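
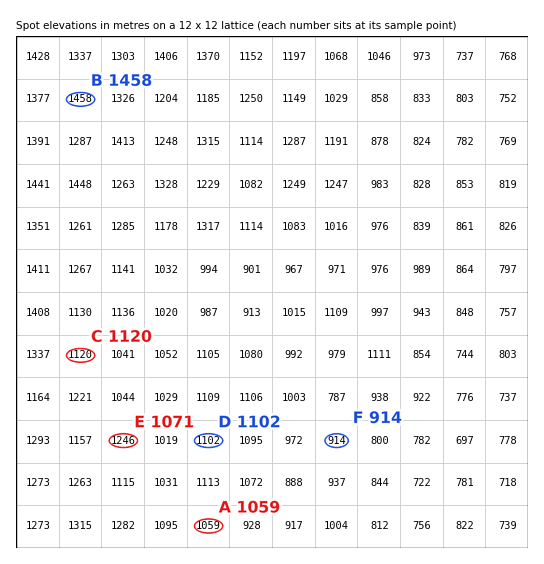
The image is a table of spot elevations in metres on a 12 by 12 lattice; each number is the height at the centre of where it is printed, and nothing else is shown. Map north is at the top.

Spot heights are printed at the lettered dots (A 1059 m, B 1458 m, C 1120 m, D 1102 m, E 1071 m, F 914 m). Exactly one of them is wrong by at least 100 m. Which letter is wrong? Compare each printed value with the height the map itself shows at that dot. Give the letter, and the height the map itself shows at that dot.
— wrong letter E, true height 1246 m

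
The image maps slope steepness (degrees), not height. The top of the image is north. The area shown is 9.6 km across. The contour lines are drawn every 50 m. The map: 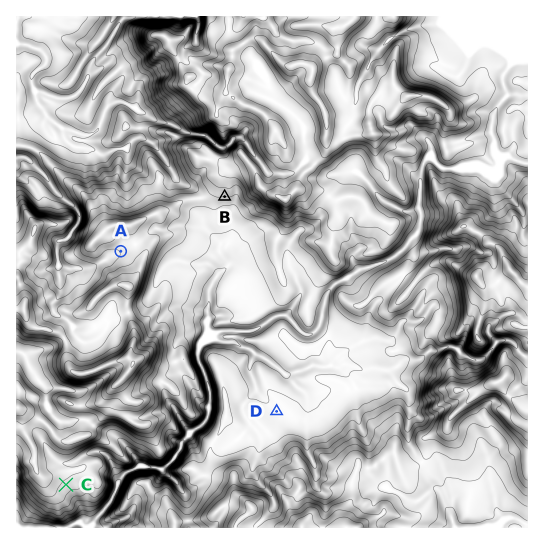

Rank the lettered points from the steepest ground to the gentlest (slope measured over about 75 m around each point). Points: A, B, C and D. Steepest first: B C A D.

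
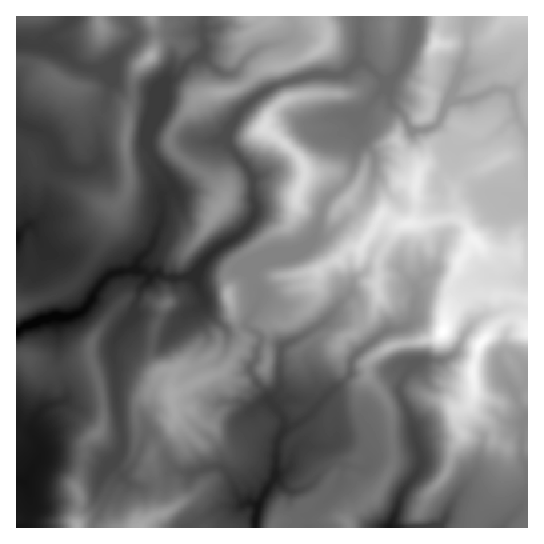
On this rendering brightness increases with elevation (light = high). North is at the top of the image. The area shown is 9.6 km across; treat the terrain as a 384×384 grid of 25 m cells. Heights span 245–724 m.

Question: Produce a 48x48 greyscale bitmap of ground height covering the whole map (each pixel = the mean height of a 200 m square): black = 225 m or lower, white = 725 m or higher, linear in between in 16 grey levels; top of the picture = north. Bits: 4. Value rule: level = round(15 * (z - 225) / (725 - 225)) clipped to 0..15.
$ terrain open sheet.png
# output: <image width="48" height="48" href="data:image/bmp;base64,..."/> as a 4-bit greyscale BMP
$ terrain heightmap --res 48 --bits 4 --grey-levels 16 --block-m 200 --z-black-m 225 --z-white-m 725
<image width="48" height="48" href="data:image/bmp;base64,Qk32BAAAAAAAAHYAAAAoAAAAMAAAADAAAAABAAQAAAAAAIAEAAATCwAAEwsAABAAAAAAAAAAAAAAABEREQAiIiIAMzMzAERERABVVVUAZmZmAHd3dwCIiIgAmZmZAKqqqgC7u7sAzMzMAN3d3QDu7u4A////ACI0eYeImqh2VVVEJnd2d4hlM1ZVVnd2dyIkaIZ3iZmXZVRDJWZ2d3d2U1d2Vnd3dyIjV3Zmd3eIdlQzI1ZmZnd3ZEeHZnd3dyIkaHVmZmd3dmVEMkRVZmd3dUaIdnd3dyIjZ2VVVmZmZmVEQzRVZmZ3dlRph3d4hyIjRmVVVndmZVVVRDNFVmZmd2RXmHeIiCIiRmVVVndndmVVRDRFVWZmd2VWmYiJmCIiNXZVVnd4iHZVVDREVVZmd2RXmqmamCIiRXdlVmeJmIZVVDREVVVnd1RXrLqqmCIjNGd1V3iZmIZVVEREVVZnd1VnrMuqmCIzRFZlZ3mqmYdUREREVVZ3d1Vovcy6mDMzRFZkZ4mqmHdlRERERVZ3h1eKzdy7mTRERFZkaJmqmYh2VERVVVd4hmiavN26mURERVZUV5mqqZmHZlVVVVeIdmeJvO25mVVVVWZUVompmZmHeFZmZneYdmZ4rO2pmVVVVWZUVXiZmZmXeGZ2d4eZhmZnm92pqlVURWZERWZoiJiYeGZ3eZiJqYiJmc66qkRDRGZERVVWd4iIiHZ3iamImqvN287bvBIiM0ZURFVFVneIiIiHeJqpiIm+7L3t3jIREjRURFZURFeYiZmZh4mqmYit7czd3VQyIhNFRFZkRFiYiImamImrupmt7dzN3VREQyI0VFZlRFmoiImqqYmsypmc7d3d3URERDI0QzREQ1mYiJq7upmsypmb3d3d3TM0REMiMyMzM2iIiau8y6q8yqma3d3d3DMzNEQzIjNFQ1iIiJmrzMu8yqqqzt3d3DMzM0REMzRWZEaIiIiJrMzcy7u7zu7d3TMzNEVUQzNGdkRXiIiIms3czLvLze7d3SMzREVVVDNFeGVEeZmYiazd3d3Mze3MzDMzRFVmVENFaJdUV5upiavN3e7dzdy7uzMzRFZmZUNEaJl1RovKmqq83d3d3cu7uzQ0RVZnZUNEWJmGRpzLmburzM3czMu7u0RERVZmdUM0V4mGVpvbqauqvN7MzLu7u0RERVVWdkREZ4iGVorMupqprN7czLu7u0RERERWdURGd3d1VnnMuqmprN3cu8zLu0RERFRWdURnd2Zld4rMqZiZq83cu7zMy0RERVVWdUV3ZlVXmry5iHeIq8zLu7u8u0RERVVWdUZ2ZVVpvMuYd3d4q7q7u7u7ukREVVVWdUV3ZmVZzcqHd3d3ipmau7u7ukRFVVVWdURoiHZWrLmId3d3eJu6q7u7qkVVZmVWdkRYmYdlerqZiHd3d5q6mqq7qlVmZmZWZkRHmaqXZ5u6qph3d4q7mZmqq1Zmd2ZVZkRGiZmZh2eImIh3d4q7qaqqqlZnZVVVZ2VFZ3d5qZh2Zmd3d3m7qaqru1ZmVVVVaZdVVmeImqqpiHZnd3i7qaqru1VURWZlV6hmZWiZiaqruodnd3e8uqu7u0REVWd2Voh3ZWiZmZmau5d3h3ety6u7u1VUVWiHZnd2ZWeaqqmau5d3iHecu6vMu2ZVVWiHZ4h3ZWeKqqqquod3iHebu6q8zA=="/>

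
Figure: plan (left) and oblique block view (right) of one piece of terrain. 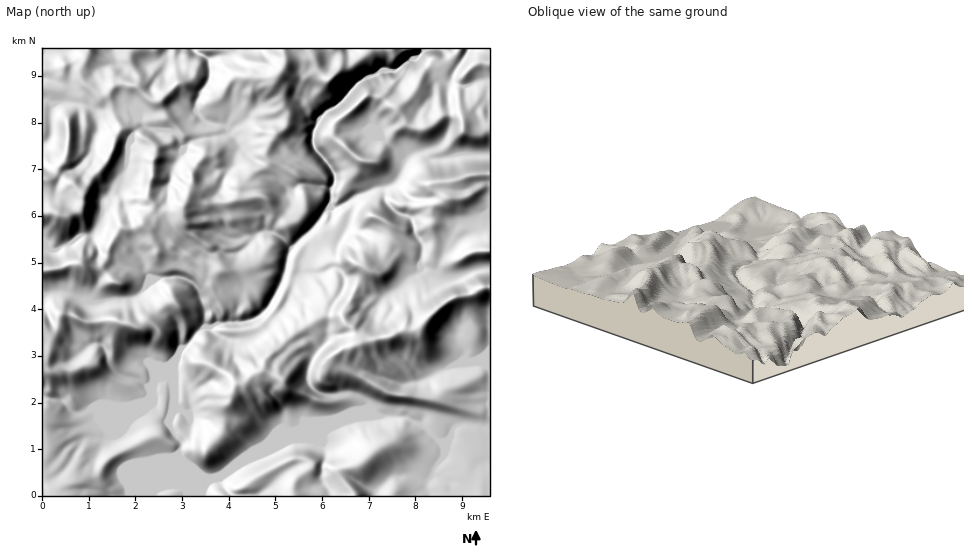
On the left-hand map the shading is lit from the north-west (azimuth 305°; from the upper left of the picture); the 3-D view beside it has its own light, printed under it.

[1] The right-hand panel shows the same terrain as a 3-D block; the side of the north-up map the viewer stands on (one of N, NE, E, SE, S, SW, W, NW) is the NE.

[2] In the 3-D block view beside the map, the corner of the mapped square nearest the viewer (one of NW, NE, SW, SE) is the NE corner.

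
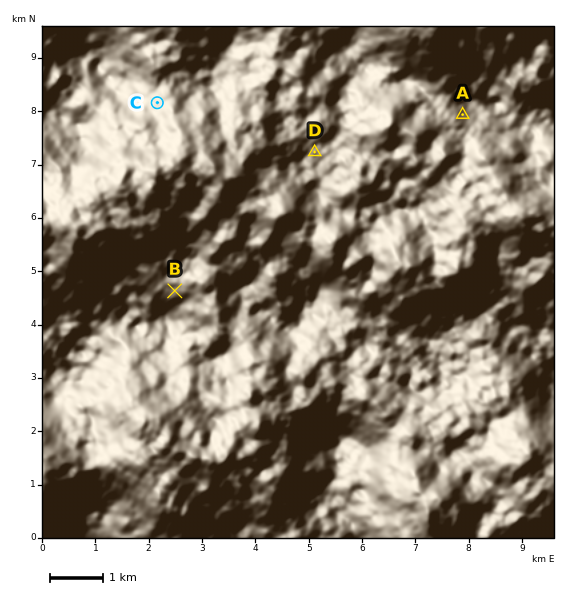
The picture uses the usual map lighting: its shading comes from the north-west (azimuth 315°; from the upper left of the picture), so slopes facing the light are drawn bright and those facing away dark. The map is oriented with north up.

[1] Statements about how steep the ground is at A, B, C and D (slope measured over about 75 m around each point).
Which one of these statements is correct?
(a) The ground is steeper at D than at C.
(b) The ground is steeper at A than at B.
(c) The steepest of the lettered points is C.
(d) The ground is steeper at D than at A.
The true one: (b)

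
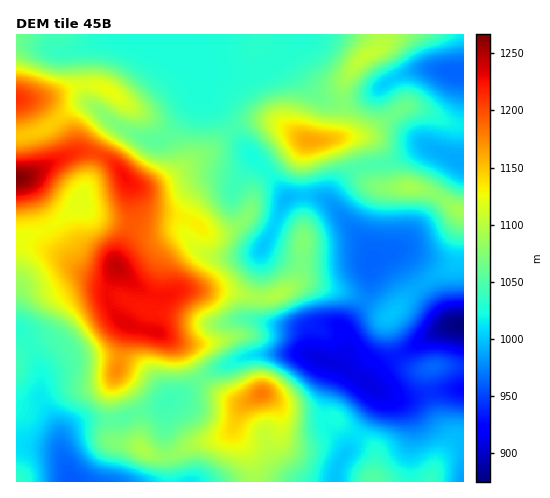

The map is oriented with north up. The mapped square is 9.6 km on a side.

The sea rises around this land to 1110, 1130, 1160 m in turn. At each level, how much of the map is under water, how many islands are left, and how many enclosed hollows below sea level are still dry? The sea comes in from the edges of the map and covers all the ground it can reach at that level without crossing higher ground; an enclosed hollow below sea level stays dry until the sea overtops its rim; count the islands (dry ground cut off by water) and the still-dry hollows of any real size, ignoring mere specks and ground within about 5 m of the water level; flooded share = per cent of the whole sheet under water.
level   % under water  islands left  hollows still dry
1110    75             2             0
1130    81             2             0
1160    88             1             0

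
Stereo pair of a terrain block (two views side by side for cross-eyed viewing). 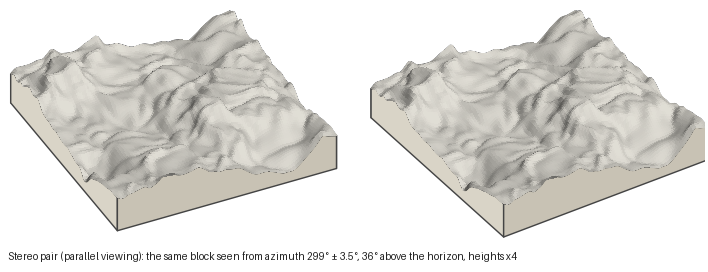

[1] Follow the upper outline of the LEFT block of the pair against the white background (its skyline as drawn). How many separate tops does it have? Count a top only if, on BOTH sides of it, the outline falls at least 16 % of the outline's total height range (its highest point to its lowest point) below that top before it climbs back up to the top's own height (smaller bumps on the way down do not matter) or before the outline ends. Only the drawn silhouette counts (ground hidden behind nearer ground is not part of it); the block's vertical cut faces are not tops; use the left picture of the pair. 1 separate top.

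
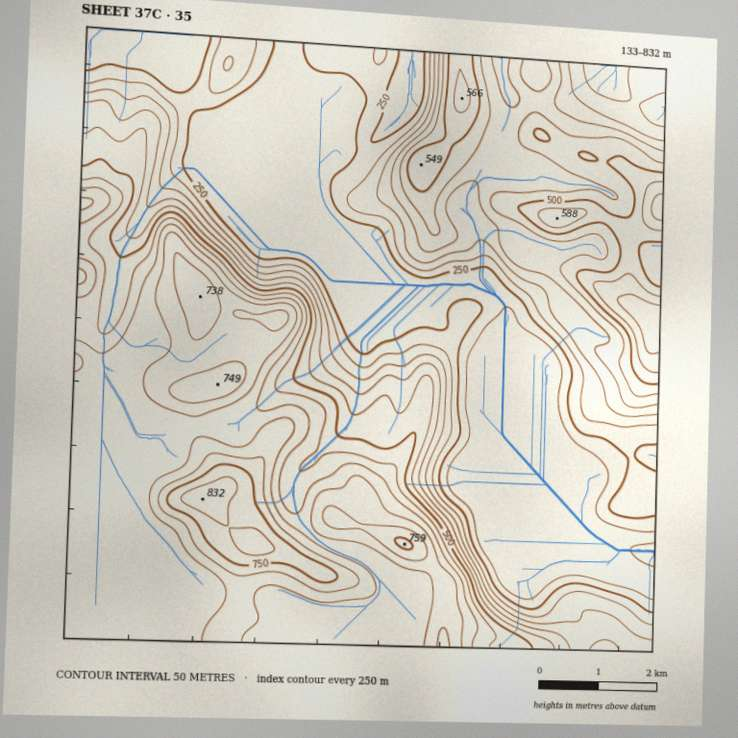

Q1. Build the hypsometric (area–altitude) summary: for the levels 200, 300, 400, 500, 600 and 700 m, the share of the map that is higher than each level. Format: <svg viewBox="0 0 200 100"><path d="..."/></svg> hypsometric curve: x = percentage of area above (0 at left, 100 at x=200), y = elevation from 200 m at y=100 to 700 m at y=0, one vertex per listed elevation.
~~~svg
<svg viewBox="0 0 200 100"><path d="M181 100l-48-20-23-20-32-20-20-20-47-20"/></svg>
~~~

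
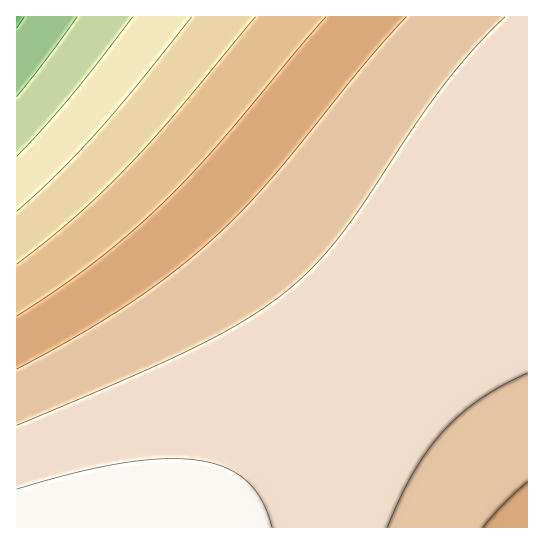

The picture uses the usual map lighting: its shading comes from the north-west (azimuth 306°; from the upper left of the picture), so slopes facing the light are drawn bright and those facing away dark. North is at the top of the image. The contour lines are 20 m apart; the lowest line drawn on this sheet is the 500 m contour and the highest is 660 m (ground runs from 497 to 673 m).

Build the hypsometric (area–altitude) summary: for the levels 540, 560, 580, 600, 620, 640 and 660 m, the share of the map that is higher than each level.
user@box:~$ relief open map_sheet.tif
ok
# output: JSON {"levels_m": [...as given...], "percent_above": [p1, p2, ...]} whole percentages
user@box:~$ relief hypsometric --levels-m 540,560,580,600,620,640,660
{"levels_m": [540, 560, 580, 600, 620, 640, 660], "percent_above": [97, 93, 88, 80, 69, 47, 6]}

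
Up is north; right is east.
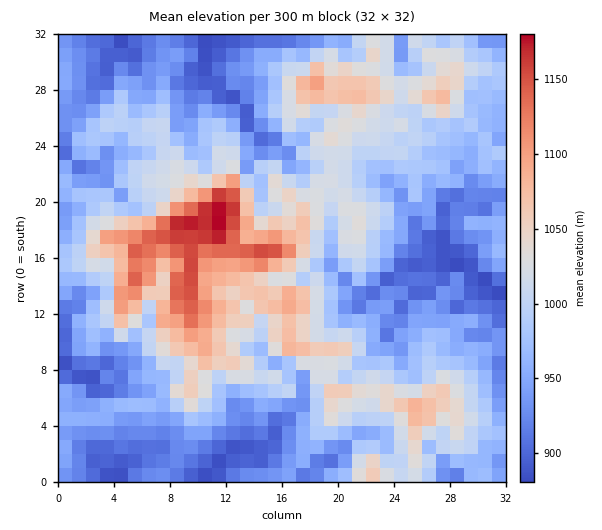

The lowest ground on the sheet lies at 880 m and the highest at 1195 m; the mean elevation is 985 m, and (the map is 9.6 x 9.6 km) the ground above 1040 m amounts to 17.5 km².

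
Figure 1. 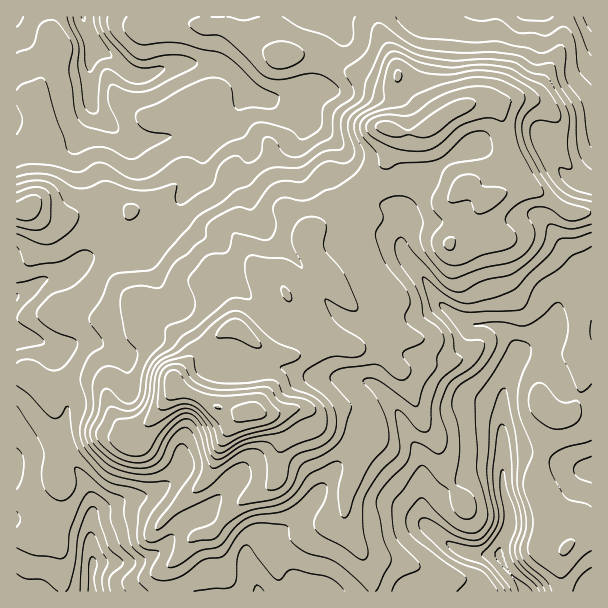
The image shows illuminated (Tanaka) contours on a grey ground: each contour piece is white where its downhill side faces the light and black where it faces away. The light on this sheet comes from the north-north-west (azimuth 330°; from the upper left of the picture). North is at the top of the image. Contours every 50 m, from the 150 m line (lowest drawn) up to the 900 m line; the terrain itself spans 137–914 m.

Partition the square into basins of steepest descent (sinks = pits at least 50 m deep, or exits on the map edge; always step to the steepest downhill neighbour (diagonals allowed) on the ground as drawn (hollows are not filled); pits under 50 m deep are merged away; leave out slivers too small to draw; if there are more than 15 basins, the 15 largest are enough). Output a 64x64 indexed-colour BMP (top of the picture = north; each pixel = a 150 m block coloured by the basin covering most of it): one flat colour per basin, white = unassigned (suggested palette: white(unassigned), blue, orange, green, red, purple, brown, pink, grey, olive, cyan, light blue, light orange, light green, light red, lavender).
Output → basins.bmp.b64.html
<image width="64" height="64" href="data:image/bmp;base64,Qk12CAAAAAAAAHYAAAAoAAAAQAAAAEAAAAABAAQAAAAAAAAIAAATCwAAEwsAABAAAAAAAAAA////ALR3HwAOf/8ALKAsACgn1gC9Z5QAS1aMAMJ34wB/f38AIr28AM++FwDox64AeLv/AIrfmACWmP8A1bDFADMzMzMzMzMzNVVVVVVVVVVVVVVRERERERERERERERmZMzMzMzMzMzM1VVVVVVVVVVVVVVERERERERERERERGZkzMzMzMzMzMzVVVVVVVVVVVVVVUREREREREREREREZmTMzMzMzMzMzM1VVVVVVVVVVVVVRERERERERERERERmZMzMzMzMzMzMzVVVVVVVVVVVVVRERERERERERERERGZkzMzMzMzMzMzM1VVVVVVVVVVVVERERERERERERERF3mTMzMzMzMzMzMzMVVVVVVVVVVVEREREREREREREREXd3MzMzMzMzMzMzMxEVVVVVVVVVURERERERERERERERd3czMzMzMzMzMzMxERVVVVVVVVURERERERERERERERd3dzMzMzMzMzMzMzEREVVVVVVVVVERERERERERERERF3d3MzMzMzMzMzMzMREREVVVVVVVURERERERERERERF3d3czMzMzMzMzMzMzEREREVVVVVVREREREREREREREXd3dzMzMzMzMzMzMzMxERERFVVVVVERERERERERERERd3d3MzMzMzMzMzMzMzMREREVVVVVVRERERERERERERF3d3czMzMzMzMzMzMzMxERERVVVVVVEREREREREREREXd3dzMzMzMzMzMzMzMzERERFVVVVVURERERERERERERF3d3MzMzMzMzMzMzMzMxERERVVVVVVEREREREREREREXd3czMzMzMzMzMzMzMzERERFVVVVRERERERERERERERd3dzMzMzMzM0QzMzMzMxERFVVVEREREREREREREREREXd3MzMzMzM0REMzMzMzMRFVVVERERERERERERERERERF3czMzMzMzRERDMzMzERERERERERERERERERERERERERETMzMzMzREREQzMRERERERERERERERERERERERERERERM0RDMzNEREREERERERERERERERERERERERERERERERE0REREREREREQREREREREREREREREREREREREREREREURERERERERERBERERERERERERERERERERERERERERERREREREREREREQRERERERERERERERERERERERERERERFEREREREREREREERERERIhEREREREREREREREREREREURERERERERERERBERESIiIhERERERERERERERERERERRERERERERERERERBESIiIiERERERERERERERERERERFEREREREREREREREQiIiIiEREREREREREREREREREREURERERERERERERERCIiIiIRERERERERERERERERERERREREREREREREREREIiIiIRERERERERERERERERERERFEREREREREREREREQiIiIREREREREREREREREREREREURERERERERERERERCIiIiIRERERERERERERERERERERRERERERERERERERCIiIiIiIRERERERERERERERERERFEREREREREREREQiIiIiIiIhEREREREREREREREREREUREREREREREREIiIiIiIiIiERERERERERERERERERERREREREREREREQiIiIiIiIiERERERERERERERERERERFEREREREREREQiIiIiIiIiIREREREREREREREREREREUREREREREREQiIiIiIiIiIhERERERERERERERERERERREREREREREIiIiIiIiIiIiERERERERERERERERERERFEQiJEREREIiIiIiIiIiIiIiERERERERERERERERERESQiIiJERCIiIiIiIiIiIiIiIhERERERERERERERERIiIiIiIiIiIiIiIiIiIiIiIiIiIRERERERERERERERIiIiIiIiIiIiIiIiIiIiIiIiIiIiERERERERERERESIiIiIiIiIiIiIiIiIiIiIiIiIiIiIhERERERERERIiIiIiIiIiIiIiIiIiIiIiIiIiIiIiIiIREREREREREiIiImYiIiIiIiIiIiIiIiIiIiIiIiIiIiERERERERESIiImZiIiIiIiIiIiIiIiIiIiIiIiIiIiIRERERERERIiIiZmIiIiIiIiIiIiIiIiIiIiIiIiIiIiEREREREREiIiJmYiIiIiIiIiIiIiIiIiIiIiIiIiIiIREREREREiIiJmZiIiIiIiIiIiIiIiIiIiIiIiIiIiIiIhERERESIiImZmIiIiIiIiIiIiIiIiIiIiIiIiIiIiIiJhERERIiIiZmYiIiIiIiIiIiIiIiIiIiIiIiIiIiIiJmZhEREiIiZmZiIiIiIiIiIiIiIiIiIiIiIiIiIiIiJmZmZmZiIiZmZmiCIiIiIiIiIiIiIiIiIiIiIiIiIiImZmZmZmZmZmZmaIgiIiIiIiIiIiIiIiIiIiIiIiIiImZmZmZmZmZmZmZoiCIiIiIiIiIiIiIiIiIiIiIiIiImZmZmZmZmZmZmZmiIgiIiIiIiIiIiIiIiIiIiIiIiIiZmZmZmZmZmZmZmaIiCIiIiIiIiIiIiIiIiIiIiIiIiJmZmZmZmZmZmZmZoiIIiIiIiIiIiIiIiIiIiIiIiIiJmZmZmZmZmZmZmZmiIgiIiIiIiIiIiIiIiIiIiIiIiImZmZmZmZmZmZmZmaIiCIiIiIiIiIiIiIiIiIiIiIiImZmZmZmZmZmZmZmZoiIIiIiIiIiIiIiIiIiIiIiIiIiZmZmZmZmZmZmZmZm"/>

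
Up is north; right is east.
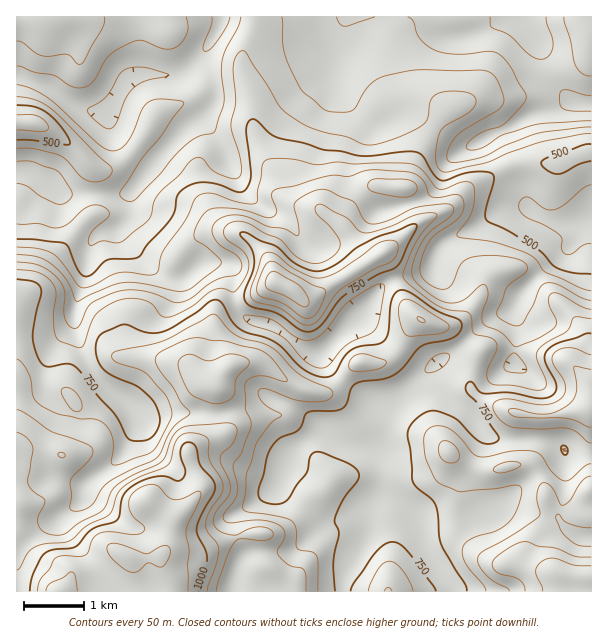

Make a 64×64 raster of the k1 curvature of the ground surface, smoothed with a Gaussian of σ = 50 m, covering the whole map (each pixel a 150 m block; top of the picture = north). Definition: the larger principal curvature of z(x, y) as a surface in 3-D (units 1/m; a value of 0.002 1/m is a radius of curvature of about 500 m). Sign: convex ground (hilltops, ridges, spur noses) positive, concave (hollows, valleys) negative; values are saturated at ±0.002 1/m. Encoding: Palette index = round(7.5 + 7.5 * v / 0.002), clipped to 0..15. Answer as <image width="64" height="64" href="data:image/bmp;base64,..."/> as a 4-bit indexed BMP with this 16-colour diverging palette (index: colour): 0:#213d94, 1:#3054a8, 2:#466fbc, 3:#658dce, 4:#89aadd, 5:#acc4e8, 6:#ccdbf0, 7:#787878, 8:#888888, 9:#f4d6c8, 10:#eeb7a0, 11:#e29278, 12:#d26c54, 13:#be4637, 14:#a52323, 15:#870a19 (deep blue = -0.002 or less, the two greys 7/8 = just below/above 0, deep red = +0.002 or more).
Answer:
<image width="64" height="64" href="data:image/bmp;base64,Qk12CAAAAAAAAHYAAAAoAAAAQAAAAEAAAAABAAQAAAAAAAAIAAATCwAAEwsAABAAAAAAAAAAlD0hAKhUMAC8b0YAzo1lAN2qiQDoxKwA8NvMAHh4eACIiIgAyNb0AKC37gB4kuIAVGzSADdGvgAjI6UAGQqHAIm8y5d3d4h3iqmXZniIiIund4mau6mZmHZniXaJmYeIiburqIh4iHeamql3eJiZm6iHiIi7qIiIh3iamamZmruImZu6mIiZiKmJuod4mruryHd3eLyYiHeIms3LurvN3Xia3bqZirqZqYibl3iaqInLh3d4q5iIh4q93Lqqu7mJib3Kqqm9y6qqmZq5domYd5uod3iaqHeIm7uqu5mal2iJqnebzNuYiaqZmr25mrqYeKmHd4mYd4mqmYibuIiHZ5mHVXrMqYd4q6iJm+///rh3iYiIiYh4iamId3i6h4h4qHZnmqqqmHibuphmm93MuXeIiIiIiHd5qHd3d5qYiJmod3iId5u6mqrMp1aIiImqmIiHiIiHd3mod3d3iaiJmaqpiHZle8u7qb7ZaJh3d5qZmHd3iIh2aah3d3d5uZmZmZu5iHeb3suYnf27uHZmeaqod3d4iHd5qId3d3nLqbuYeKl3ibzN/Zdp3ty5d3eJmqqIiHiImZmYiIh3eduZvYh3mnZ5mZnP2WnMuph4h4iJqqqZiJmZmYeJqod62nediYeKmIiIiIrci9uYiIh3d3mqqqmIiIiamaze7LzHZo2IiJqqmIiIZq3NyHiJh3d3i6mIiHd4iZq8y7zu7JdmfIiau7u6mIhljO2oiKl3d3iql3iHd3eIrNyXd5maqHZ8maqqqquZh3ec/cuqqHZ2eJmHiHd3eIm9yYZniImYZXyZmYh4mqh3ZozszN25iHeJh3iIiIiZqsyod3iZeIdlfZmHd3eKqHdli8qZm8uqmap2eIiIiJmauph3iamaqoicqId4iJqYh3Z5qIiJmZq7uWZ4mYiIiImpiHeK3////suod3iaqYh3d3ipeZmZmImpiJqph3d3iZiIec///d3tu6hniauXd3d3Z6qaq7p2eIrO7Jd3eHeIiIic7sqHZ5qrmIiauXd3d4h4mrvMp1Z5z//sp2eIiIiIibyomYZWiauZmaqoiIiIeImqqruWaL7/yq3ZeImIiIiJynaIdmeauqmIiaiJmpmJqqqpvcu83tlme/27upiId4i7dmd3ibzKqHd5mJq7qrvLqpic7t3clmVY3//tuXd3eKyXZnm97bmod4mZm8u7zMuqh4qs3MqHdnit26vbdmd3nMqZve/sp6h3iYmbqJmpmqqXi6qqqYiYiJqpmcyXeJms3bu6q7uoqIiYeKuIiId4qqisl4mYmsqIiIeJu7msy7qrqHd4iaqoiZh4qomYh3eKqspmd3eL7Jh3dnmqvv/+mHiHd3Z5u6iJl3i5mZiIiIms2Gd3Zoz8mHd3eav//d7YZ2eIh4zamYmXebqqqqqZiK3Zm7h4v+2XZ3d5v/2Heux3eImZ37iZmamrqru8y6l3jdq//Lzvztlnd4rvyGZnvbmHeK38h6qru6mImZmZh2aL2q3/3v/N/qh3iu6Xd3eMuXZoz8h2vMy6hmiZmIiIZom6iL/v/bvv/Zd53HVnd4q6mIrcmIeqqpl1aJmYeKqHeJlUjv64h5z/+3naZWeIiazNzLl4iImpmXd5qYh4q5dnh0Sf+3ZlZ63/3MlmeImZq83sllaJiZqph3mXiImbuGeHWN/6ZmZmia//yXd4mZmZmZqXZnl4mauXeYeImYq6iKqt/rp3d2eKmu/9hmiJiIiIiIh3iXiHi7h4dniIiKu7zv/6m5iHeKuprf/XV4iIiIiIiJmIeId4y4h3iHd3iqve/riKmJiKy5d4z/+YiYiIiIiIiHd4iHecuqqXd3d4mrzKl3mImby6dWZ6///KmHiHd4iId4iId4q8uoiId3iqqpmHeJqrypqFZ3ma//2od4d3iYh3mHd2eamHZ5qpmqqpd5msy7uoiqh3iqqK/qh3d3eJmHeYd3d5mYd3iaqqqph4m8qYmqiJu83d3Je+yYh3d4mYd4iHd4mpmIiIiImZiHebqHeJqYm97//rmK3sqHd3iZmHh4dnmry6h3d4mZl2ZquYiIiJm8y6mspmit7sqIiZmYh3eGat3Ly4d4iaqHZnu5mZiImZmIiJu3V4is3cuqqZmXZ4ed/Jm8p3iIqph3nLmIiIiZd3iImrlnd2eszLqqqqd3iu/ZdovZiIiamIesqIiIh4h2Z4iJu5dmZ4maqqu8yZrP/Zd2aMyYiImYibuYiIiHiIdneImrqHd3iHiZqrvN3v/Ih3Z3rKh3iIiaupiIiHeIiHd3iJqql3eIeIiIiZ7/64d3d3ebuYd3eJq6iIiId3iIh3d4iaqqmJmHiId4i7uoh3d3iJq7qYh3ebqYh4h3d4iYh3eImruqqYd4h3eImpiIiIiImqq7qYdquoh3eId3iIiIiImZqqqqupmHd4iYiImZiIiJmImql3u5iHd4h3d4iIiZmZmZmZmZmYh4mIh3mqqYeIiHd4qYi7mIh3d3d4iIiImZmImZmHeIiImXiHiauYd3d4h3eIicqIh3h3d3iIiIiIiIiJmYiIiZmaeJiZqqhmd3iIiIiayYiId3d3iIiIiIiIiIiZiIiJmZqImZmaqXd3eJmYh5rJiIh3d3eIiIiIiIh3iJmId3iImniZiImZmZmZmZiHicuIiHd3h4d4iIiId3d4mZh3d3iqiJmIiImZmZmamIeIvJiId4iId3iIiIh3d3iJiHd3eKqZmYiIiIiImZmpmIecqIiIiIeIiIiIiIiIiIiIiIiJqaqZmqmZmZiIiZiZhny4iIiId3iIiIiJmaqZh3d4iaqp"/>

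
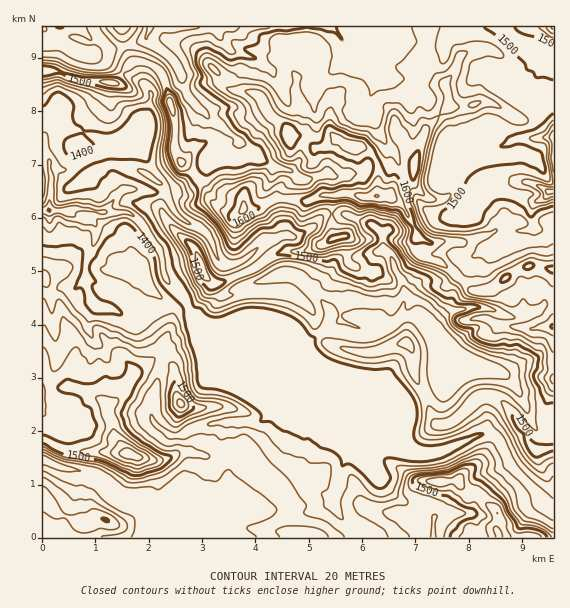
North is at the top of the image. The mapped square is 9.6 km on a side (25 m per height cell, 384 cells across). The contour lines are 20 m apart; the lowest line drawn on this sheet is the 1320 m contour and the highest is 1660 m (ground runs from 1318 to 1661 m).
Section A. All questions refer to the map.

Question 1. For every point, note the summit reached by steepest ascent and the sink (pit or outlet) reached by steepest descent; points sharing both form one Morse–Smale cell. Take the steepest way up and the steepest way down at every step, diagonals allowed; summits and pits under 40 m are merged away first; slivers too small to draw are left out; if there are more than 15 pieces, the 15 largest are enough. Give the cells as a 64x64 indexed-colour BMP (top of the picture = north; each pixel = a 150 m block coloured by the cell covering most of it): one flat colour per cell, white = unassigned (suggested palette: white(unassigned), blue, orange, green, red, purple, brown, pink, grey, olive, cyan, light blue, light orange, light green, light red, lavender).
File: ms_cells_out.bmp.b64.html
<image width="64" height="64" href="data:image/bmp;base64,Qk12CAAAAAAAAHYAAAAoAAAAQAAAAEAAAAABAAQAAAAAAAAIAAATCwAAEwsAABAAAAAAAAAA////ALR3HwAOf/8ALKAsACgn1gC9Z5QAS1aMAMJ34wB/f38AIr28AM++FwDox64AeLv/AIrfmACWmP8A1bDFAAAADMzMzMzHd3d3d3d3d3ciIiIiJEREREREREREREREAAAMzMzMzMd3d3d3d3d3ciIiIiREREREREREREREREQAAMzMzMzMd3d3d3d3d3dyIiIiRERERERERERERERERADMzMzMzMd3d3d3d3d3d3IiIiREREREREREREREREREDMzMzMzMd3d3d3d3d3d3ciIiJEREREREREREREREREHMzMzMx3d3d3d3d3d3d3ciIiIkREREREREREREREREEczMzMx3d3d3d3d3d3d3ciIiIiREREREREREREREREERzMzMx3d3d3d3d3d3d3ciIiIiJEREREREREREREREERHMzHd3d3d3d3d3d3d3ciIiIiIkREREREREREREREEREcd3d3d3d3d3d3d3d3ciIiIiIiJEREREREREREREERERd3d3d3dyIiInciJ3ciIiIiIiIkRERERBREREREQRERF3IiIiIiIiIiIiIiIiIiIiIiIiJEREQRERFEREQRERESIiIiIiIiIiIiIiIiIiIiIiIiJEREQREREREURBERERIiIiIiIiIimZIiIiIiIiIiIiIkRERBEREREREREREREiIiIiIiIimZmZmZIiIiIiIiIkREREERERERERERERESIiIiIiIiKZmZmZmZmZIiIiIiREREQRERERERERERERIiIiIiIiIpmZmZmZmZmSIiIiREREQREREREREREREREiIiIiIiIimZmZmZmZmZkiIiJEREERERERERERERERESIiIiIiIiKZmZmZmZmZmZIiIkQRERERERERERERERERIiIiIiIiIpmZmZmZmZmZmSIREREREREREREREREREREiIiIiIiIiKZmZmZmZmZmZkRERERERERERERERERERESIiIiIiIiIpmZmZmZmZmZkRERERERERERERERERERERIiIiIiIiIimZmZmZmZmZkREREREREREREREREREREREiIiIiIiIiIimZmZmZmZZmERERERERERERERERERERESIiIiIiIiIiIimZZmZmZmZhERERERERERERERERERERIiIiIiIiIiIiIiZmZmZmZmZhEREREREREREREREREREiIiIiIiIiIiIiZmZmZmZmZmYRERERERERERERERERESIiIiIiIiIiIiZmZmZmZmZmZhERERERERERERERERERIiIiIiVVVSIiZmZmZmZmZmZmEREREREREREREREREREiIiJVVVVVVSJmZmZmZmZmZmERERERERERERERERERESIiIlVVVVVVVmZmZmZmZmZmERERERERERERERERERERIiIiVVVVVVVmZmZmZmZmZm0RERERERERERETMzEREREiIiVVVVVVVWZmZmZhEWZm3dERERERERERETMzMxERESIiIlVVVVVWZmZmZhER3d3d3RERERERERETMzMzMRERIiIiVVVVVVZmZmYRER3d3d3d0RERERERETMzMzMzMzMiIiJVVVVVVmZmZhER3d3d3d3d3dERERMzMzMzMzMzMyIiIlVVVVVmZmZhEREd3d3d3d3d3dEREzMzMzMzMzMzIiIiJVVVVWZmZmEREREd3d3d3d3d0RETMzMzMzMzMzMiIiIlVVVWZmZmERERERERHd3d3d0RERMzMzMzMzMzMyIiIlVVVWZmZhERERERERER3d3dERERMzMzMzMzMzMzIiJVVVVWZmZhEREREREREREREREREREzMzMzMzMzMzNVVVVVZmZmZhEREaqqoREREREREREREzMzMzMzMzMzM1VVVVVWZmZmEREaqqqqoREREREREREzMzMzMzMzMzMzVVVVVVVmVV4RERqqqqqqERERERERETMzMzMzMzMzMzNVVVVVVVVVXu7hqqqqqqqhERERERERETMzMzMzMzMzM1VVVVVVVVXu7uCqqqqqqqoRERERERERMzMzMzMzMzMzVVVVVVVVVe7uAKqqqqqqqqERERERERETMzMzMzMzMzNVVVVVVVVe7uAACqqqqqqqqhERERERERMzMzMzMzMzM1VVVVVVVe7u4AAAqqqqqqqqEREREREREzMzMzMzMzMzVVVVVbu+7u7gAAAAqqqqqqERERERERETMzMzMzMzMzNVVVW7u7vu7uAAAACqqqqhEREREREREREzMzMzMzMzM7u7u7u7u77u4AAAiIqqqoERERERERERETMzMzMzMzMzu7u7u7u7vu7gAAiIiKqoiBEREREREREREzMzMzMzMzO7u7u7u7u+7gAAiIiIiIiIERERERERERERMzMzMzMzM7u7u7u7u77uAAiIiIiIiIgRERERERERERETMzMzMzMzu7u7u7u7u+4AiIiIiIiIiBERERERERERERMzMzMzMzO7u7u7u7uwAACIiIiIiIiIERERERERERERMzMzMzMzM7u7AAAAsAAIiIiIiIiIiIgREREREREREREzMzMzMzMzAAAAAAAAAAiIiIiIiIiIgREREREREREREzMzMzMzMzMAAAAA//AIiIiIiIiIiIiBEREREREREREzMzMzMzMzMwAAD///+IiIiIiIiIiIiBERERERERERETMzMzMzMzMAAA////+IiIiIiIiIiIiIERERERERERERMzMzMzMzAAD//////4iIiIiIiIiIiIgRERERERERERETMzMzMzAAAP//////iIiIiIiIiIiIiBERERERERERERMzMzMzAAAA"/>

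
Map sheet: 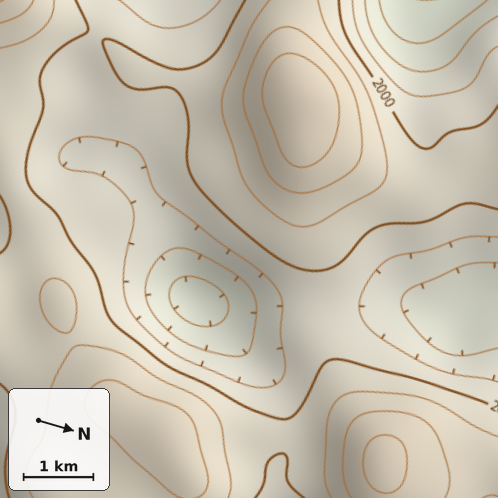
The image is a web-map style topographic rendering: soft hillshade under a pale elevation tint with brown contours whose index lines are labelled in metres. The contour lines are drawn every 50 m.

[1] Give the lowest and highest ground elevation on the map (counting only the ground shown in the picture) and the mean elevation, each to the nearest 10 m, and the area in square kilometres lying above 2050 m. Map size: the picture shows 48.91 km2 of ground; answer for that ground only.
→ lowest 1800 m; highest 2200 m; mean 2010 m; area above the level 12.7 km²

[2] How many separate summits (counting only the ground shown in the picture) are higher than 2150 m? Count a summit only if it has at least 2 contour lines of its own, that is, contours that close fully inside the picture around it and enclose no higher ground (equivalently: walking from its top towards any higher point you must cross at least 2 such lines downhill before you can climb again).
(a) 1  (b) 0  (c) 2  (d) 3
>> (a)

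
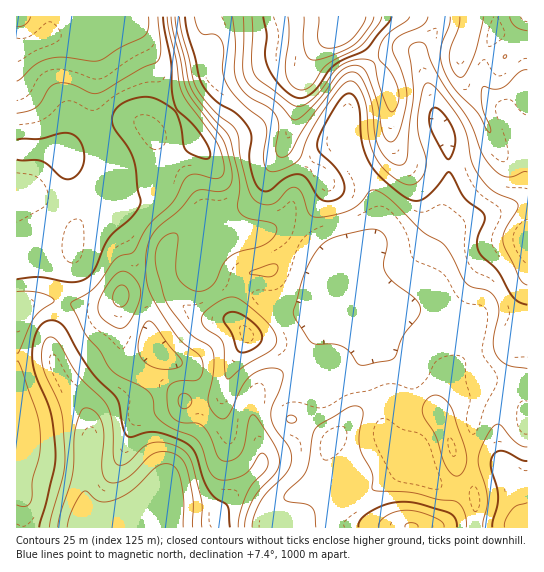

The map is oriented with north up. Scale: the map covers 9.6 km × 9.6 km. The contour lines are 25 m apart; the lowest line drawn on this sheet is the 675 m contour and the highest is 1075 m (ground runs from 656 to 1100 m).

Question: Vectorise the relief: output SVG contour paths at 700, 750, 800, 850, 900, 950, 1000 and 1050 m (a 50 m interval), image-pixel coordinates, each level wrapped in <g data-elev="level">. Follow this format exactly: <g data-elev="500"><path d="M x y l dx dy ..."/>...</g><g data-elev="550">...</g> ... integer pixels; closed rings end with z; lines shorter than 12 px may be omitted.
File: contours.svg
<g data-elev="700"><path d="M58 527l2-13 12-39 4-48 5-15 5-4 9 4 7 11 2 14-2 33 2 8 5 4 8 1 9-4 8-7 15-15 8-5 6-1 8 2 11 6 5 11 6 25 0 32"/><path d="M17 26l8-1 5-8"/><path d="M148 17l0 12-3 7-26 12-17 12-8 1-29-4-16 2-14 6-18 16"/></g><g data-elev="750"><path d="M39 527l15-57 1-19-4-37-16-41-3-22 2-12 4-10 7-7 6-2 7 2 5 4 28 45 26 27 2 7 4 24 4 7 6 1 16-5 9 0 23 8 10 7 5 8 7 23 6 12 6 8 13 8 2 21"/><path d="M17 160l25 1 7 4 12 12 8 2 6-2 5-6 3-6 1-8-3-15-5-5-6-4-9 0-22 6-22 1"/><path d="M163 17l8 44 1 29 3 15 2 5 16 14 10 14 6 11 1 8-3 2-5-1-11-4-5-4-3-5-2-18-4-12-3-5-9-7-10-4-9-2-12 2-12 5-8 7-2 11 3 8 14 19 5 12 4 28 3 12-3 8-8 10-20 18-6 9-10 24-9 9-14 3-32-5-22 2"/></g><g data-elev="800"><path d="M116 327l6 1 7-5 7-13 4-13 0-8-3-7-6-7-6-4-7 2-7 6-9 15-4 11 0 6 3 6z"/><path d="M171 17l2 13 7 28 6 29 6 12 31 42 8 25 1 13-2 7-7 5-6 1-15-2-7 1-16 19-23 20-6 9-3 11-2 15 2 16 6 18 18 29 11 14 17 13 4 8-1 10-4 6-21 2-8 6-2 6 0 10 4 13 10 6 16 1 5 2 8 10 8 22 4 3 4 1 9-2 6-6 4-9 4-24 2-5 3 0 7 8 16 28 3 10-2 8-24 29-7 16-2 13"/></g><g data-elev="850"><path d="M466 527l-2-16-3-6-6-4-17-2-27-7-33-1-5-2-1-16-10-19-3-9 0-11 4-23-3-4-5-1-9 3-25 15-6 5-3 8-3 24-3 10-5 7-13 12-4 5 0 3 2 3 20 3 6 3 3 7 1 13"/><path d="M454 475l5 0 6-6 2-10-2-10-15-43-8-9-5-2-4 1-6 3-3 4-2 6 1 5 12 21 10 30z"/><path d="M527 447l-5-1-7-4-16-18-5 2-7 9-7 15-2 9 9 39-4 29"/><path d="M288 422l6 1 2-2 0-3-3-3-4 1-3 2z"/><path d="M226 378l4 0 14-12 26-15 5-5 2-5-3-10-8-10-23-19-10-5-10 2-11 7-8 7-3 6 4 8 13 10 5 5z"/><path d="M265 277l6 0 4-3 3-5-1-4-8 0-20 8 2 1z"/><path d="M179 17l3 16 13 52 6 10 10 13 8 8 12 9 6 6 2 7 1 20 6 24 4 11 4 6 8 5 9 0 7-3 11-12 6-2 4 3 3 4 7 20 4 3 6 0 19-3 13-5 9-6 11-13 4 0 7 3 13 10 27 28 23 14 8 13 9 20 5 6 6 3 14 4 6 4 4 7 2 8-6 29 2 14 4 6 7 5 21 5"/></g><g data-elev="900"><path d="M444 527l-2-5-6-4-17-6-13-2-9 1-10 4-7 7-2 5"/><path d="M527 503l-9 2-5 4-7 10-2 8"/><path d="M194 17l3 9 4 7 4 2 10 0 6 6 3 9-1 23 6 16 13 14 19 15 4 5 2 10-3 28 2 7 4 3 12-1 16-9 3-6 8-20 13-22 19-26 5-5 5-1 7 5 7 13 2 11 2 31 9 20 8 10 13 10 10 4 6-1 8-9 3-10-1-10-7-25 1-24 6-21 4-2 4 2 17 20 12 18 5 14 5 25 8 15 13 14 20 9 4 3 1 6-13 21-2 11 2 8 14 29 4 5 4 2"/></g><g data-elev="950"><path d="M243 17l0 53 2 9 6 8 24 14 16 17 4 2 7-4 13-13 26-32 9-5 9 0 7 7 9 21 8 41 4 6 4 1 4-3 5-9 7-33-2-16-12-28 0-8 2-5 4-4 24-11 5-8"/><path d="M450 17l-1 9-8 23-1 9 3 9 10 19 25 27 11 19 1 1 1-2-1-4-6-14-2-10 1-16 2-1 10 3 7-1 5-4 12-12 8-2"/></g><g data-elev="1000"><path d="M263 17l4 18-2 22 4 12 6 10 10 11 8 6 8 2 6-2 7-5 15-20 6-6 32-16 22-27 2-5"/></g><g data-elev="1050"><path d="M304 17l-1 21 1 11 3 8 7 3 19-5 21-10 15-18 5-10"/></g>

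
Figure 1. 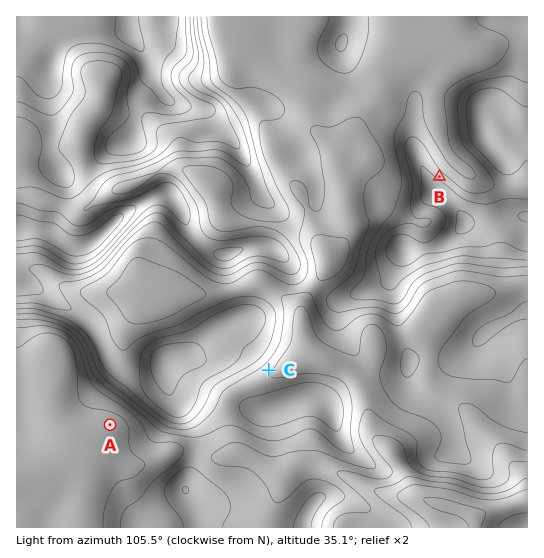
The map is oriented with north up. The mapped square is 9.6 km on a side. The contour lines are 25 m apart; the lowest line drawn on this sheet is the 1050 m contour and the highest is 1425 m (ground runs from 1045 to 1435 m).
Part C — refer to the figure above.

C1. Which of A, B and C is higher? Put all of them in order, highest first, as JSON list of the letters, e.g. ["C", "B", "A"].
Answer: ["B", "C", "A"]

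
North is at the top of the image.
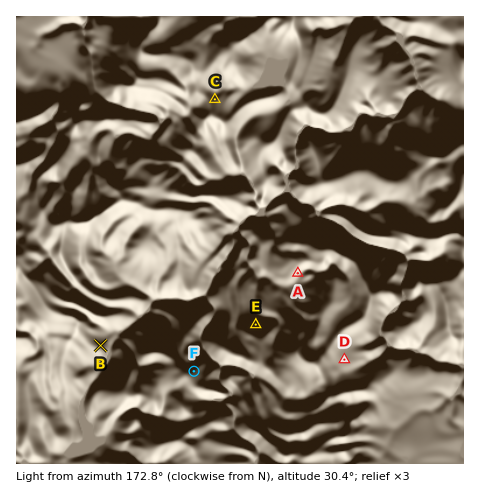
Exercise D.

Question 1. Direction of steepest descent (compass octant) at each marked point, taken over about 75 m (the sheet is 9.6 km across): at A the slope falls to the S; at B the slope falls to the E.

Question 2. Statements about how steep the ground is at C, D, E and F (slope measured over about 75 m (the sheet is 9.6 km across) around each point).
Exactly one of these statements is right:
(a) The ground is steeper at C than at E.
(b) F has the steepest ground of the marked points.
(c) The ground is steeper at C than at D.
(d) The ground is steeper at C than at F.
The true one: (c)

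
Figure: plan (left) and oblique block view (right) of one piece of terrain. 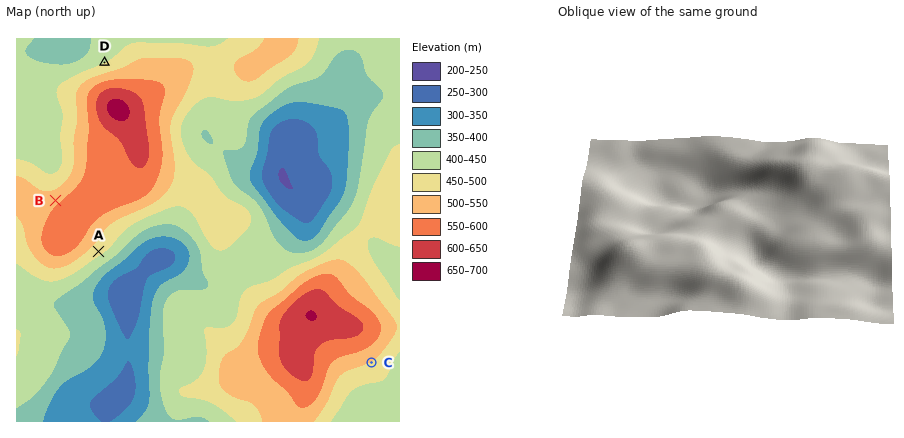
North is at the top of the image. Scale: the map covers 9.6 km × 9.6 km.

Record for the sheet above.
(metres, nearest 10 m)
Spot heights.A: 470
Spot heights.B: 540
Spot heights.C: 500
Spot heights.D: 450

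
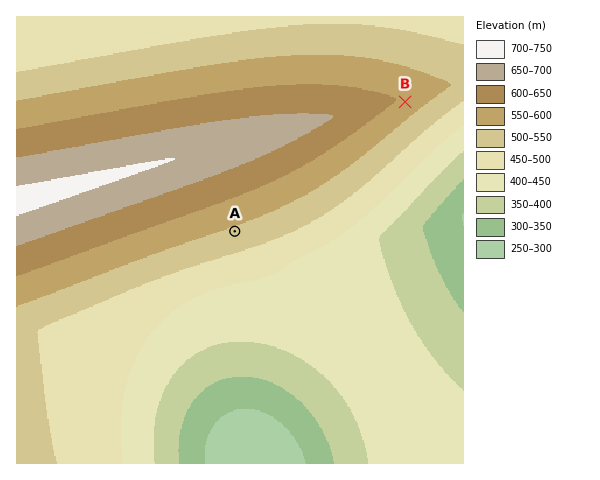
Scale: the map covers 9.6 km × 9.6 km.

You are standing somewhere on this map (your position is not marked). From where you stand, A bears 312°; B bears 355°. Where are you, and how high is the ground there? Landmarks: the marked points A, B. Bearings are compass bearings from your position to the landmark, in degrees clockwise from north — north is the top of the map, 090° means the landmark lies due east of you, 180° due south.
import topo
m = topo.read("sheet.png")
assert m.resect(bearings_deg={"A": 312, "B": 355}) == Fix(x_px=432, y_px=409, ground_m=420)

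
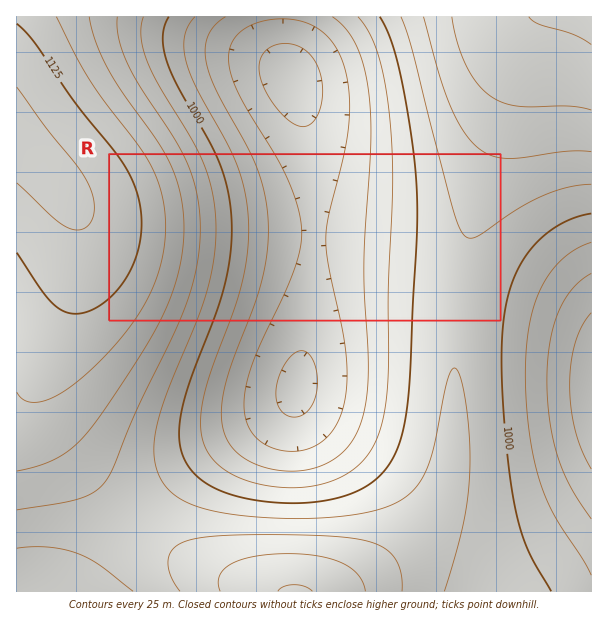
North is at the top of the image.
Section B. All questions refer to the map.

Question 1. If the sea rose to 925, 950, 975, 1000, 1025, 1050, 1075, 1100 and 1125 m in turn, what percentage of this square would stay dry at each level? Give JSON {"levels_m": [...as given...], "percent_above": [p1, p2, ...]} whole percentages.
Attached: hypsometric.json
{"levels_m": [925, 950, 975, 1000, 1025, 1050, 1075, 1100, 1125], "percent_above": [90, 81, 72, 62, 45, 31, 21, 13, 7]}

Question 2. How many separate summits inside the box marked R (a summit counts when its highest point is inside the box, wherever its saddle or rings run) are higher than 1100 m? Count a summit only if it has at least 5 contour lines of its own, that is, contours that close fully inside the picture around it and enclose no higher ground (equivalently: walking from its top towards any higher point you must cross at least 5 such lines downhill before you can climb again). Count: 0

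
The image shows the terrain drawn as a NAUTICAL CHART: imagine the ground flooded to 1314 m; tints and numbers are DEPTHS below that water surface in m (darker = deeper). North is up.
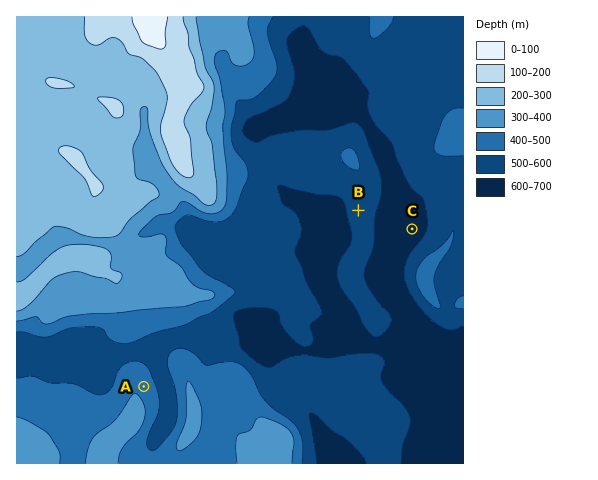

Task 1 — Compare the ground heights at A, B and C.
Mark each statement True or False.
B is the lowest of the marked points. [False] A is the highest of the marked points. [True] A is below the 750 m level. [False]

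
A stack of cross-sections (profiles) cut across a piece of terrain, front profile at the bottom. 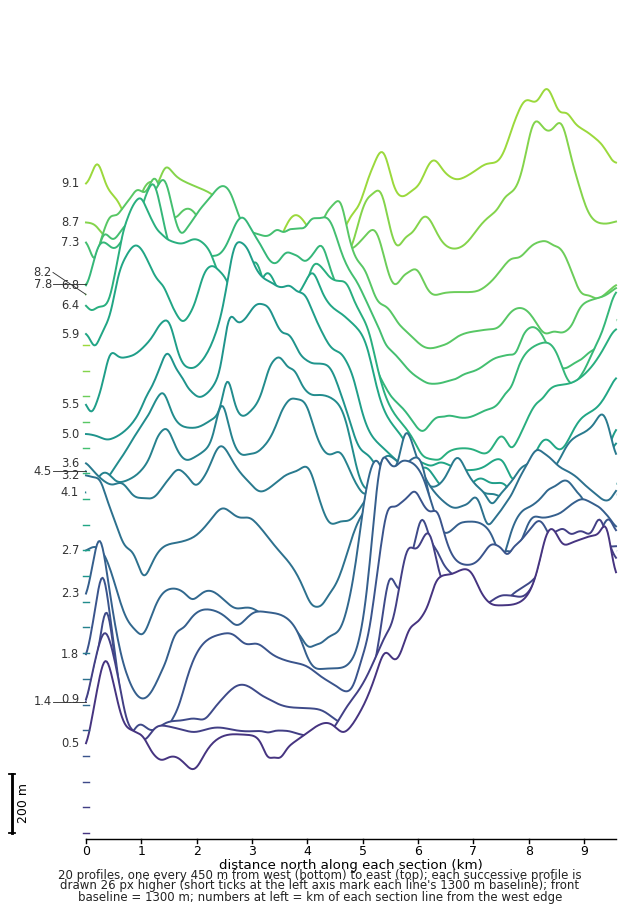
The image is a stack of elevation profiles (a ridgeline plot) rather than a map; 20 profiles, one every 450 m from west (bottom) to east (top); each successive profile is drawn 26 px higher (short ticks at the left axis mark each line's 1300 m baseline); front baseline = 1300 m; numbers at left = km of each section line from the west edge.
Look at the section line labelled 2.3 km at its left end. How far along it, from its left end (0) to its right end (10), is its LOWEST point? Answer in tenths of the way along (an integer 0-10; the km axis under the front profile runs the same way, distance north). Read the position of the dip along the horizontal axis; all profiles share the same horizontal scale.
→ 1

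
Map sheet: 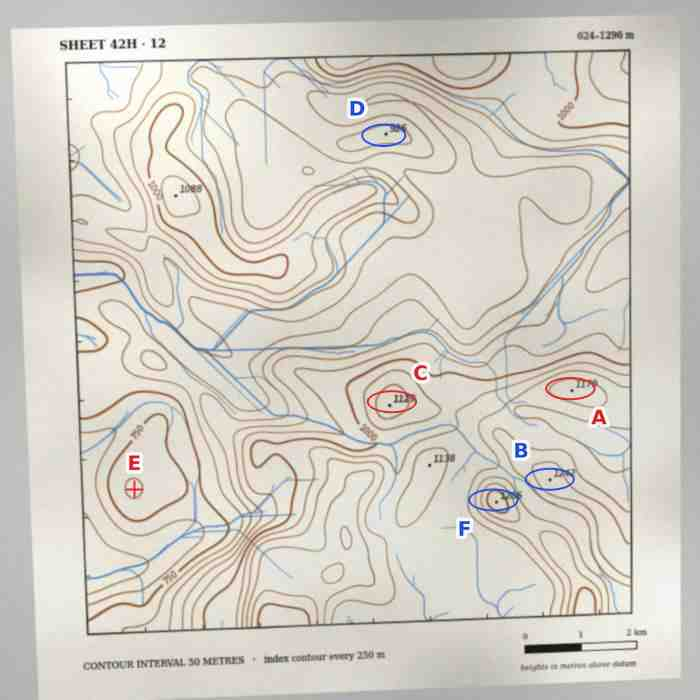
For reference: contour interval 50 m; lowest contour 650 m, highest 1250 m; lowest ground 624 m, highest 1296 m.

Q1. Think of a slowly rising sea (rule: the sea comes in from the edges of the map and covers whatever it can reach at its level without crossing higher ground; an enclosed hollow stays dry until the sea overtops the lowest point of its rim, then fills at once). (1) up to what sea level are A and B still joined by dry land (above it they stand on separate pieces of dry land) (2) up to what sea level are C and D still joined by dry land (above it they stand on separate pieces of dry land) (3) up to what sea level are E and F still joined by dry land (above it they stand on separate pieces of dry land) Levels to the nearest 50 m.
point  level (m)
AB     1100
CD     850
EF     750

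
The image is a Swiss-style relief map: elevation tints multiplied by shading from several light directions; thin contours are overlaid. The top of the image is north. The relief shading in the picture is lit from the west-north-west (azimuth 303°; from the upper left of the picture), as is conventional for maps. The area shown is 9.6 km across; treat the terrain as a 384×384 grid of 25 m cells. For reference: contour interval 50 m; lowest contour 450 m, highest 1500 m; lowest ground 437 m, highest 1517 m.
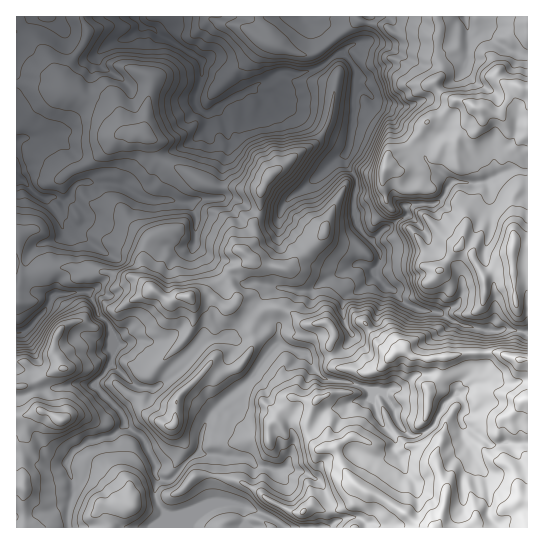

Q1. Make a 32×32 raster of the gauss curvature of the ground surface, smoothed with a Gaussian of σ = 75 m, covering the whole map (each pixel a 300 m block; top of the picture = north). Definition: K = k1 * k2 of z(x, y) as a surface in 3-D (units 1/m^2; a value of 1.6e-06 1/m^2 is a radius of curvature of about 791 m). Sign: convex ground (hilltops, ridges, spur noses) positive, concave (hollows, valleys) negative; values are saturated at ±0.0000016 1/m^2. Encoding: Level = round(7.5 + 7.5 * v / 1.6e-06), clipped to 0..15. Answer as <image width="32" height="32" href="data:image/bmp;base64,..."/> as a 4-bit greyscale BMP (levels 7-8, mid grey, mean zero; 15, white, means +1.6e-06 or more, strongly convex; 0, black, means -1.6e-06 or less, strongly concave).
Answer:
<image width="32" height="32" href="data:image/bmp;base64,Qk12AgAAAAAAAHYAAAAoAAAAIAAAACAAAAABAAQAAAAAAAACAAATCwAAEwsAABAAAAAAAAAAAAAAABEREQAiIiIAMzMzAERERABVVVUAZmZmAHd3dwCIiIgAmZmZAKqqqgC7u7sAzMzMAN3d3QDu7u4A////AGiGh2d4d5hmuWpleGeXhodnd6mPJ3h4zQikeHaIaIeIt3hnijt4eAy7damIiZh4eHeHd4iYjFiTmUaIeHhXiHdniIdmdkd3hnnmaHeIiHeXdkeWdpUnh111aHmkdqd3d2b9R5OvuHeJlneHh4hod4dObHeEV3iHeGeGhol5hoeIdWLGlnlneFiYm3KZi3l3aXSKoHeWdndoZ2aGmEVHeJWgmniYh3i3p4fEh1tlmHK7tWhZpnd3WHd3eXyLtneCqaf3k2d3eHd3d6wPCnhUbcC4N7jZiIZ5d4OMD1mLgththaOGhdD4aHeGhGhqCmaHaWdYgnjqdUWHh3d4iX+niXcodpfQZ3h0lXd4h3dtlVV3Zmlod3eLfaeGZ1iIoopnmIx5eIapxHdml35FjfV4iKqKSHd1eISHYcmHjQMdV3hXeGeHiIiWmXbWh6J34Wl3d3iml3h3ejJ4dpjw14mXd3eHh1eId3iJfLmHMM13aXd3Z3h5d2KIeXqfhqqeaHh4eIeIiYi6aYdGiAF3eRd3aXd3iHeHeIeHeIqmd1aOaHh3h4dneFiXd4eIh4fWJUnYV3iIWXhodaiId3iIjakLc2h4h3WZvHaGV7g692Z4eZ+oh3SWqIdZh2eIwFVpd2d0WYeJmId3aIiJl4Zd9Hh4d3h3eHd4l3l3hoh3Zgp4h3h4"/>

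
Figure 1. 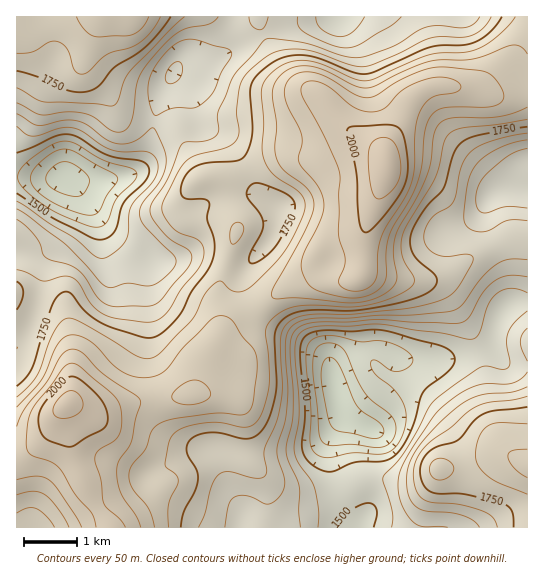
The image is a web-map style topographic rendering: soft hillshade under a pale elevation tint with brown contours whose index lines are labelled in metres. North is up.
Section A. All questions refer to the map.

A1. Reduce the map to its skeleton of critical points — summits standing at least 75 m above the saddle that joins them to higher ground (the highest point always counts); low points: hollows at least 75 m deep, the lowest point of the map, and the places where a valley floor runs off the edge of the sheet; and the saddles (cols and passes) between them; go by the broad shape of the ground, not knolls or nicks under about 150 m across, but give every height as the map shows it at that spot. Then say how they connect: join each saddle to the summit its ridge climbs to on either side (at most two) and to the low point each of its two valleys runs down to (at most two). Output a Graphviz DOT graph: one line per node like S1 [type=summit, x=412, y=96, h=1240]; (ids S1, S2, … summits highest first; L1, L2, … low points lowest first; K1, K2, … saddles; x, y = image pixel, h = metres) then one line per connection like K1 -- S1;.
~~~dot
graph terrain {
  S1 [type=summit, x=386, y=165, h=2095];
  S2 [type=summit, x=67, y=405, h=2071];
  S3 [type=summit, x=107, y=17, h=1890];
  S4 [type=summit, x=527, y=465, h=1868];
  L1 [type=low, x=335, y=390, h=1317];
  L2 [type=low, x=63, y=177, h=1336];
  L3 [type=low, x=339, y=17, h=1512];
  L4 [type=low, x=527, y=187, h=1551];
  L5 [type=low, x=35, y=527, h=1777];
  K1 [type=saddle, x=363, y=255, h=1986];
  K2 [type=saddle, x=98, y=509, h=1956];
  K3 [type=saddle, x=250, y=313, h=1828];
  K4 [type=saddle, x=38, y=303, h=1723];
  K5 [type=saddle, x=502, y=243, h=1672];
  K6 [type=saddle, x=265, y=34, h=1648];
  K7 [type=saddle, x=233, y=17, h=1631];
  K8 [type=saddle, x=337, y=490, h=1520];
  K1 -- S1;
  K1 -- L2;
  K1 -- L4;
  K2 -- S2;
  K2 -- L1;
  K2 -- L5;
  K3 -- S1;
  K3 -- S2;
  K3 -- L1;
  K3 -- L2;
  K4 -- S1;
  K4 -- S2;
  K4 -- L2;
  K5 -- S1;
  K5 -- L1;
  K5 -- L4;
  K6 -- S1;
  K6 -- L2;
  K6 -- L3;
  K7 -- S1;
  K7 -- S3;
  K7 -- L2;
  K8 -- S2;
  K8 -- S4;
  K8 -- L1;
}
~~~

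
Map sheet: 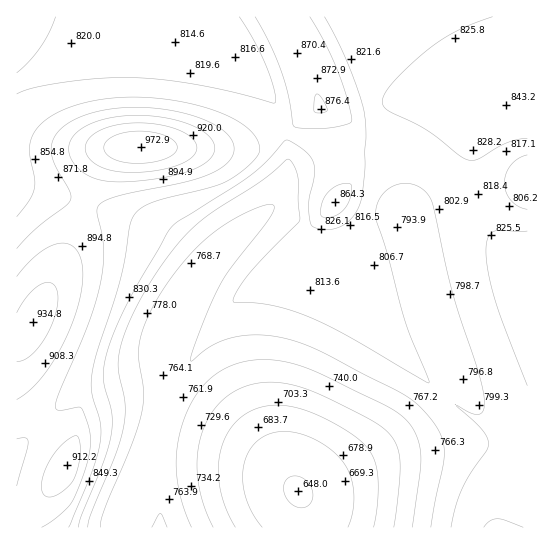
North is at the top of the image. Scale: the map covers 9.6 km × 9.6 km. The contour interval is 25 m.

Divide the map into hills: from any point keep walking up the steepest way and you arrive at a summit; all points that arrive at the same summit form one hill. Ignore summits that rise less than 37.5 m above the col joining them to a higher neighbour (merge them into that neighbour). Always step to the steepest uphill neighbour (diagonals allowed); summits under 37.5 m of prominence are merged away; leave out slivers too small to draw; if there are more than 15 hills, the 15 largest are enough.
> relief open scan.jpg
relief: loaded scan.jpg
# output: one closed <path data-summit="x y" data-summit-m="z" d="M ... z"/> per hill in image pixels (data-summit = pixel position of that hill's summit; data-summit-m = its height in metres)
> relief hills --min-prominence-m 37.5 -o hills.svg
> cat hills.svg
<path data-summit="141 147" data-summit-m="973" d="M527 16l-191 1 24 60 17 68 26 63-26-46-7-9-43 3-39 17-1-32-6-11-9-33-20-40-27-41-209 1 0 168 67 18 66 24 24 13 28 27 0 6-12 18-17 36-5 18-3 21-3 5-54 13-25 3-31 26-34 36 0 79 511-1z"/><path data-summit="33 322" data-summit-m="935" d="M18 185l-2 1 1 265 34-38 31-26 25-3 54-13 3-5 3-21 8-24 26-48 0-6-11-12-23-19-18-9-66-24z"/><path data-summit="321 109" data-summit-m="876" d="M335 16l-110 1 27 40 20 40 9 33 6 11 1 32 39-17 43-3 7 9 22 39 1-3-25-61-12-51-11-33z"/>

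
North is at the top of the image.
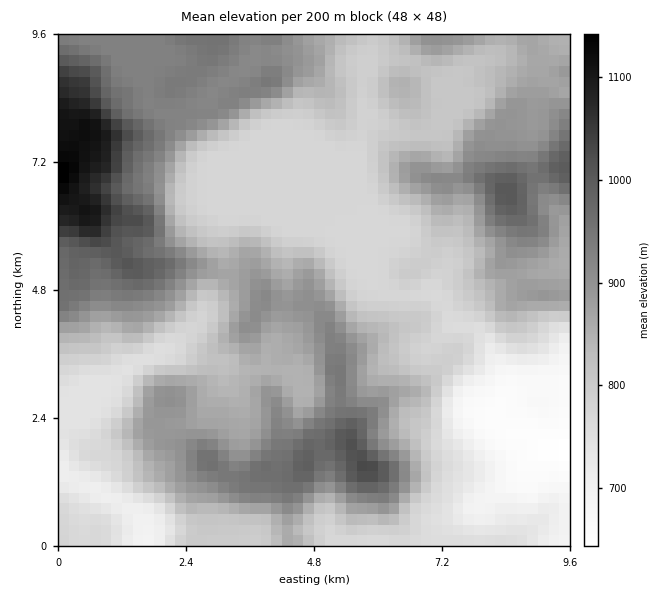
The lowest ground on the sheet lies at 640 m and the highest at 1150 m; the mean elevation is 850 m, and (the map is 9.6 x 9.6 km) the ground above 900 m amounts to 26.1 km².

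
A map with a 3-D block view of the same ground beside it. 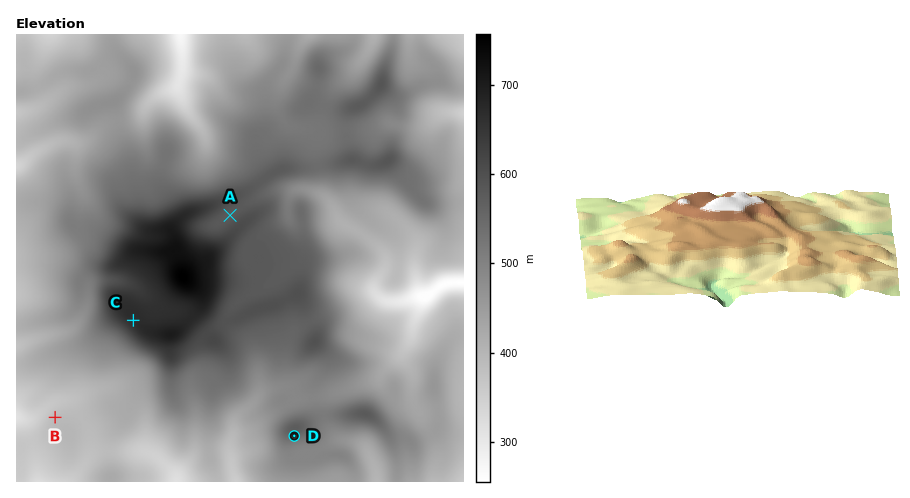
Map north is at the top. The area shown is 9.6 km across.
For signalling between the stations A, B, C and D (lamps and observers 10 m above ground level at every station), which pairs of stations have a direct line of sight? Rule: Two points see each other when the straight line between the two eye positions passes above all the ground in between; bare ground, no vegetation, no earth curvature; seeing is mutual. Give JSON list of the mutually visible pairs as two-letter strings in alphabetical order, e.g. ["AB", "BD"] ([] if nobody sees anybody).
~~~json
["BC", "BD"]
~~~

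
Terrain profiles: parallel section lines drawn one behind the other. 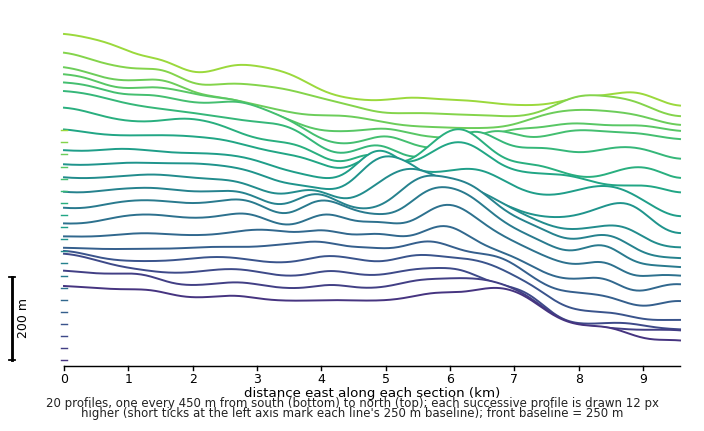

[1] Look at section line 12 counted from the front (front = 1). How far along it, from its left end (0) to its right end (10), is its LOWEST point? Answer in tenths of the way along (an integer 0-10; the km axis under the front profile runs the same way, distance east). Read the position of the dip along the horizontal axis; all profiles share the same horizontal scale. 10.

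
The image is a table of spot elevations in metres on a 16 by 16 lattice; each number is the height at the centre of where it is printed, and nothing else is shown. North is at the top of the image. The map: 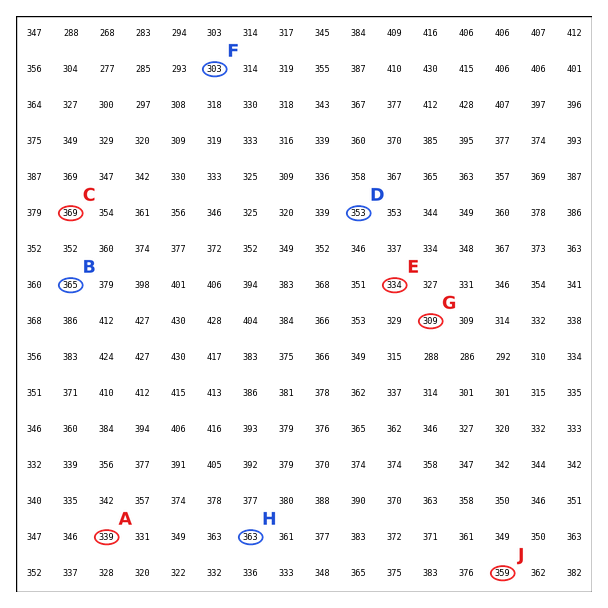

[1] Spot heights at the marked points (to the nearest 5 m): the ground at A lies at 340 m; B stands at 365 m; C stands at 370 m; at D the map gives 355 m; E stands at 335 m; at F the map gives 305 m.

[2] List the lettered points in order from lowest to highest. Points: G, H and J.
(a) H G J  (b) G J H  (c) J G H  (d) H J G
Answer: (b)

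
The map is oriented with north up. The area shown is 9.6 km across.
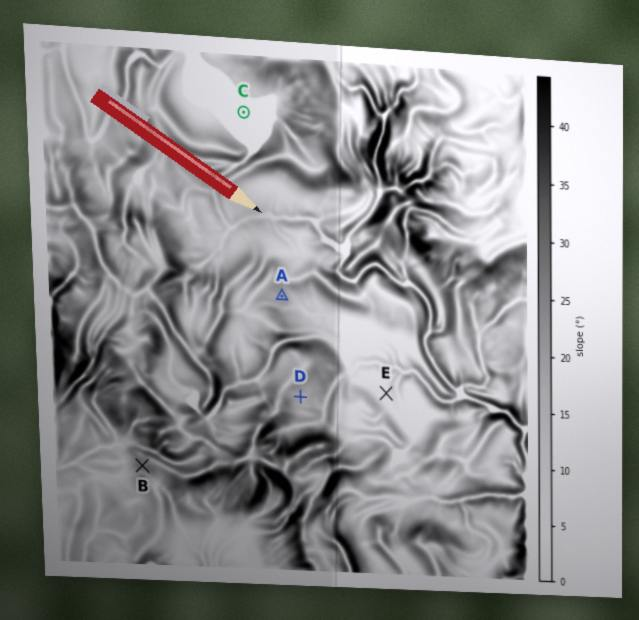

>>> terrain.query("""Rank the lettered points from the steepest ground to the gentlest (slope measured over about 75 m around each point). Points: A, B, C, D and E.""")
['B', 'A', 'D', 'E', 'C']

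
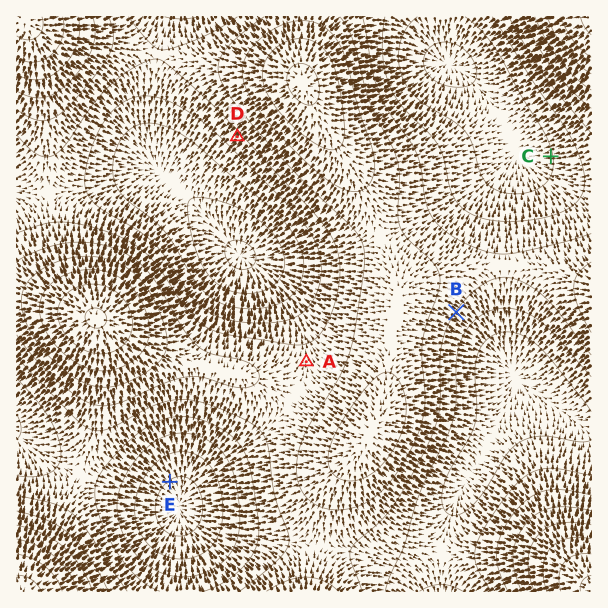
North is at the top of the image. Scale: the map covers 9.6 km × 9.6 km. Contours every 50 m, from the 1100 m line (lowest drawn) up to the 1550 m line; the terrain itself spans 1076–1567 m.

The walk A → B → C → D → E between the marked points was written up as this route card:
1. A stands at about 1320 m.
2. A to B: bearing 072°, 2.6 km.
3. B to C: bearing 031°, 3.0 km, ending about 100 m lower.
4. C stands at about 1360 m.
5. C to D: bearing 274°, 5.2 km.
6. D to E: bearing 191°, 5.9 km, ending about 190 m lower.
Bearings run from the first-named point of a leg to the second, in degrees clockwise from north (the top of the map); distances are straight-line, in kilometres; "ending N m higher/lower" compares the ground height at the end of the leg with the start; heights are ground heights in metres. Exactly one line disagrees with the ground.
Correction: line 4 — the height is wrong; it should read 1200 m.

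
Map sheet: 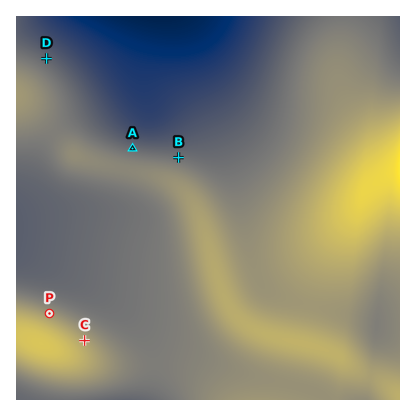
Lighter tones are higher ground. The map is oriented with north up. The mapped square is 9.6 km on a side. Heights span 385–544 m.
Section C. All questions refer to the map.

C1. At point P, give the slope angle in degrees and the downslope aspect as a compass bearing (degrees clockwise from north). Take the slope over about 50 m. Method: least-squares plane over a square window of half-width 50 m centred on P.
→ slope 5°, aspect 22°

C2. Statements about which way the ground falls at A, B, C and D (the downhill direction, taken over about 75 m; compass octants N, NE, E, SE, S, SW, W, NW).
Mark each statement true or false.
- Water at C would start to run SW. false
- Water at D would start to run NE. true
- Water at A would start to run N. true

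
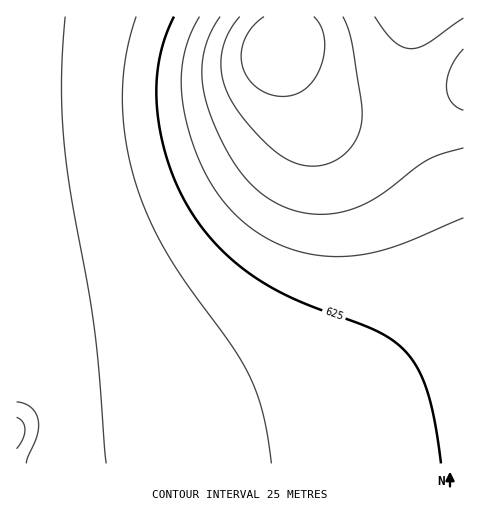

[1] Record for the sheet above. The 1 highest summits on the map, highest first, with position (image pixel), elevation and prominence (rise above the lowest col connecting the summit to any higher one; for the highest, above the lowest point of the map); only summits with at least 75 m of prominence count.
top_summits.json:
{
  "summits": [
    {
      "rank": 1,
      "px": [281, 46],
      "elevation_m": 749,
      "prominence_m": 240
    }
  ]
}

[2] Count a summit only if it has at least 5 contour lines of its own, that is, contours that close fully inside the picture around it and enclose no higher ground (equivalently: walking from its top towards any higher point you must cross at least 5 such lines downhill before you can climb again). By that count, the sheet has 0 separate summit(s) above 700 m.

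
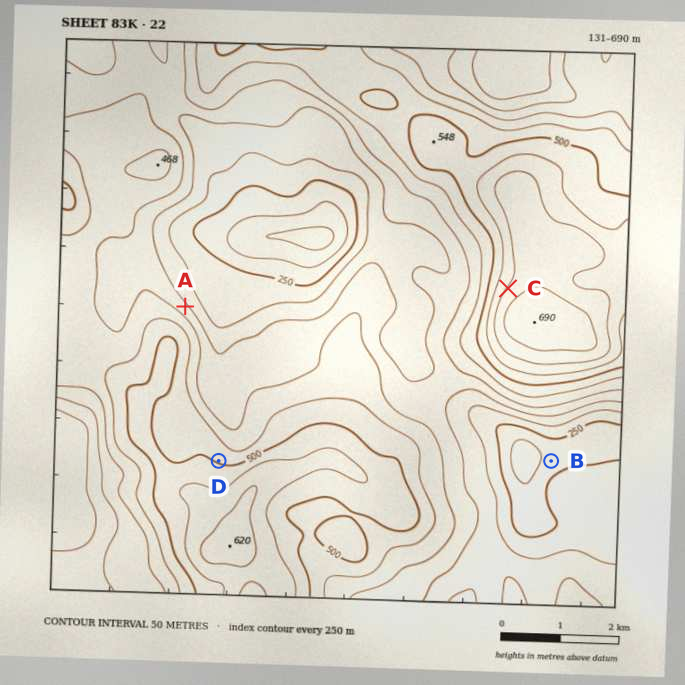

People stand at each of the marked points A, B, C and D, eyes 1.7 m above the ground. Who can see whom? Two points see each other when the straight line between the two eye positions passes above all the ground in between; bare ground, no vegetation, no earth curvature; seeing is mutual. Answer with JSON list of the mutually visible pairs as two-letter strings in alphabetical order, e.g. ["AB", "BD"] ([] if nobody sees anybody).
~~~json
["AC", "CD"]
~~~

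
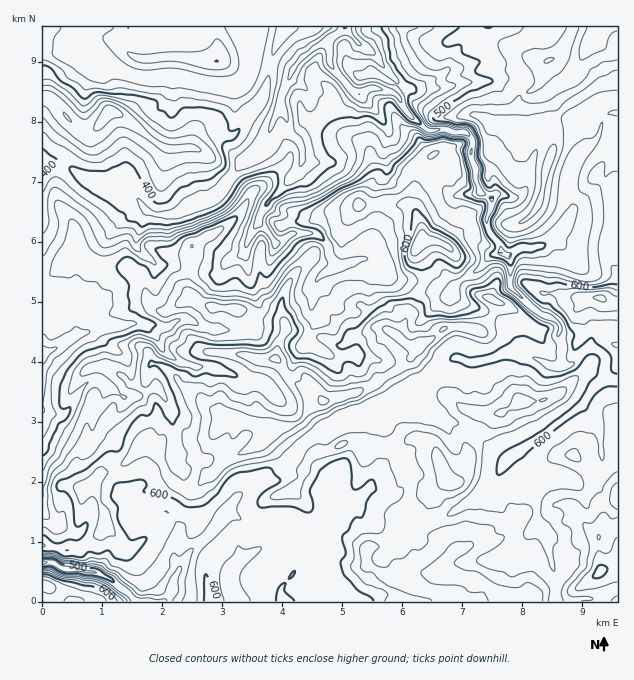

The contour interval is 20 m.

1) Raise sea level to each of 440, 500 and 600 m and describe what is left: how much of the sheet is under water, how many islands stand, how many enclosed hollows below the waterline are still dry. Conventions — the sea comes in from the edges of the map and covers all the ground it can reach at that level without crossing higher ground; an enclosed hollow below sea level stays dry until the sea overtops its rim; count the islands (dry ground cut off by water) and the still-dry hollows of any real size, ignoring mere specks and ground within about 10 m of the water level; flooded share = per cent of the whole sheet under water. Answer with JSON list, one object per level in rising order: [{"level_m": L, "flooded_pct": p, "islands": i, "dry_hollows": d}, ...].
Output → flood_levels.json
[{"level_m": 440, "flooded_pct": 18, "islands": 0, "dry_hollows": 0}, {"level_m": 500, "flooded_pct": 29, "islands": 0, "dry_hollows": 0}, {"level_m": 600, "flooded_pct": 66, "islands": 1, "dry_hollows": 0}]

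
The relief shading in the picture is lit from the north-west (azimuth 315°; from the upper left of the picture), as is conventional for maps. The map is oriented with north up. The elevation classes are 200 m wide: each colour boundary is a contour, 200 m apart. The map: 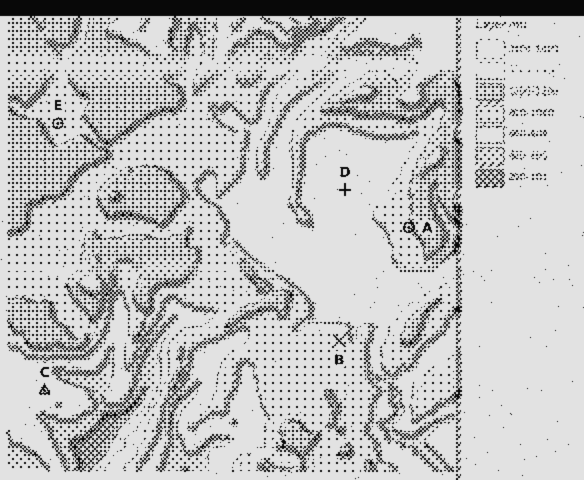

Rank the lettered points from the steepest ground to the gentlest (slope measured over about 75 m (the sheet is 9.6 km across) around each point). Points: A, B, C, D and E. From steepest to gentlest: A C E B D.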